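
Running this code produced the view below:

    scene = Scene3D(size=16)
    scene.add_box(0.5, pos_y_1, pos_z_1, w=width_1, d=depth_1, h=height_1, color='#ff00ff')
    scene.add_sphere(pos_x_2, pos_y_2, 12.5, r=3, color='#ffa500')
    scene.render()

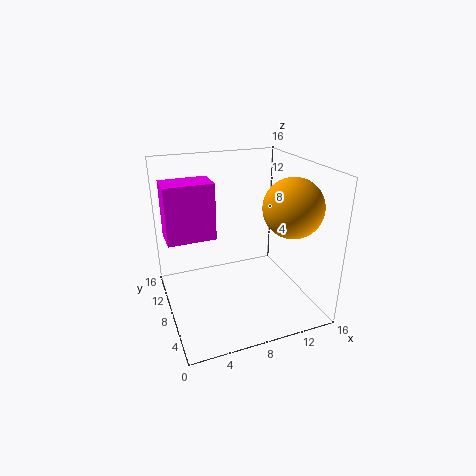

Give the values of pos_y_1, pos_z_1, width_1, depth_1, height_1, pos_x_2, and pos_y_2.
pos_y_1 = 9.5, pos_z_1 = 7.5, width_1 = 5.5, depth_1 = 3.5, height_1 = 6.5, pos_x_2 = 12, pos_y_2 = 3.5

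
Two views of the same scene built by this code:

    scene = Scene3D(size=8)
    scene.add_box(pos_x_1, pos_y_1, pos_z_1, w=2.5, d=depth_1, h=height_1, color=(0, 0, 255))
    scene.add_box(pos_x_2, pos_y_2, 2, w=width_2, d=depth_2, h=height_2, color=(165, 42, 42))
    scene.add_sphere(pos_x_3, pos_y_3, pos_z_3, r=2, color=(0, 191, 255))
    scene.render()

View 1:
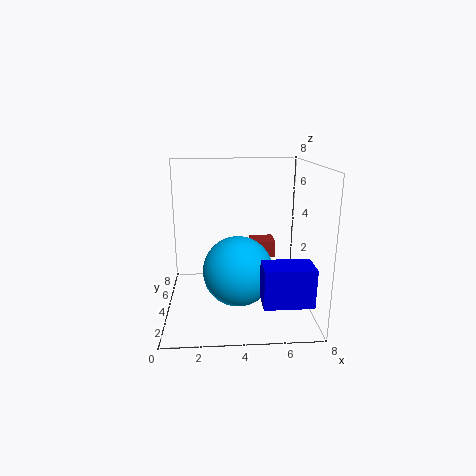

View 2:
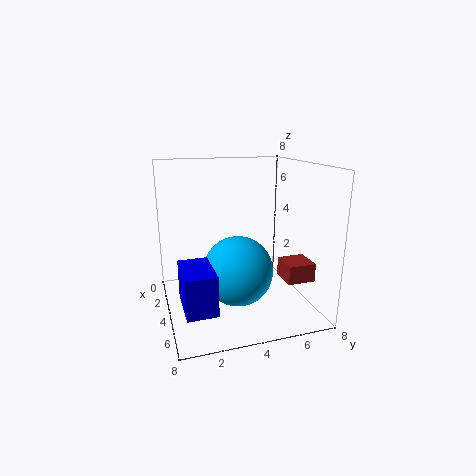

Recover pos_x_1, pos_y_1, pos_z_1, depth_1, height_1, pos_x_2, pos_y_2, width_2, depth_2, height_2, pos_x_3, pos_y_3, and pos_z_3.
pos_x_1 = 5; pos_y_1 = 0.5; pos_z_1 = 1.5; depth_1 = 1.5; height_1 = 2; pos_x_2 = 5; pos_y_2 = 6; width_2 = 1.5; depth_2 = 1.5; height_2 = 1; pos_x_3 = 4; pos_y_3 = 4; pos_z_3 = 2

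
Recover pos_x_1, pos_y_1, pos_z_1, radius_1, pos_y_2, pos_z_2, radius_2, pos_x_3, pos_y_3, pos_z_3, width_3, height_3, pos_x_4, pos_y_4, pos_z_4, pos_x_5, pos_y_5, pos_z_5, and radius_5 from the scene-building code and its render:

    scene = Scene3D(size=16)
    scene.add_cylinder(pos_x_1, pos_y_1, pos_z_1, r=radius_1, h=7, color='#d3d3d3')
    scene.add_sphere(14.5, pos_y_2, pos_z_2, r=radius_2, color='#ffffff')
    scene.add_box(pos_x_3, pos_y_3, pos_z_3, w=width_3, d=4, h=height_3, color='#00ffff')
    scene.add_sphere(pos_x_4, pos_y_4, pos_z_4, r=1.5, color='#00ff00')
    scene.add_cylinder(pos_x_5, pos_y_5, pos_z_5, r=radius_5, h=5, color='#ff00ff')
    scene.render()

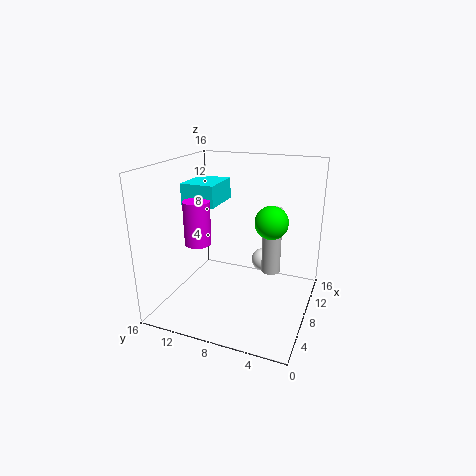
pos_x_1 = 7.5, pos_y_1 = 4, pos_z_1 = 5, radius_1 = 1, pos_y_2 = 7, pos_z_2 = 2.5, radius_2 = 1.5, pos_x_3 = 8, pos_y_3 = 11, pos_z_3 = 11, width_3 = 5, height_3 = 2.5, pos_x_4 = 3.5, pos_y_4 = 3, pos_z_4 = 12, pos_x_5 = 7, pos_y_5 = 12.5, pos_z_5 = 7, radius_5 = 1.5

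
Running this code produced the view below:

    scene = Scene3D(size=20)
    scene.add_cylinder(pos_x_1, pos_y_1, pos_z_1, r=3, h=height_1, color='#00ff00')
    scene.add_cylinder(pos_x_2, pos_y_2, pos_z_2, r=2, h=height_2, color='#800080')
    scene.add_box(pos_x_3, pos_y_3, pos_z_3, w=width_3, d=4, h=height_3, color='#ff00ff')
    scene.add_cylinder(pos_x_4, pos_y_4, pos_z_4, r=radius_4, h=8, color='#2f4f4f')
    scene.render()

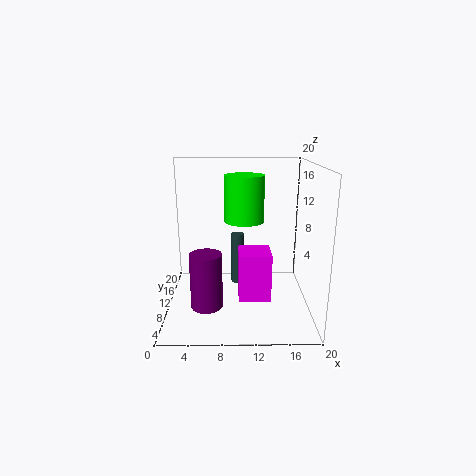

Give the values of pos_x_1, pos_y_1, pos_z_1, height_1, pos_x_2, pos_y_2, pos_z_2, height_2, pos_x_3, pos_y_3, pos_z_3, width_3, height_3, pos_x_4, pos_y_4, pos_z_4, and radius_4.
pos_x_1 = 11, pos_y_1 = 15, pos_z_1 = 11, height_1 = 7, pos_x_2 = 6, pos_y_2 = 4, pos_z_2 = 3, height_2 = 7, pos_x_3 = 10, pos_y_3 = 3, pos_z_3 = 4, width_3 = 4, height_3 = 6, pos_x_4 = 10, pos_y_4 = 15, pos_z_4 = 1, radius_4 = 1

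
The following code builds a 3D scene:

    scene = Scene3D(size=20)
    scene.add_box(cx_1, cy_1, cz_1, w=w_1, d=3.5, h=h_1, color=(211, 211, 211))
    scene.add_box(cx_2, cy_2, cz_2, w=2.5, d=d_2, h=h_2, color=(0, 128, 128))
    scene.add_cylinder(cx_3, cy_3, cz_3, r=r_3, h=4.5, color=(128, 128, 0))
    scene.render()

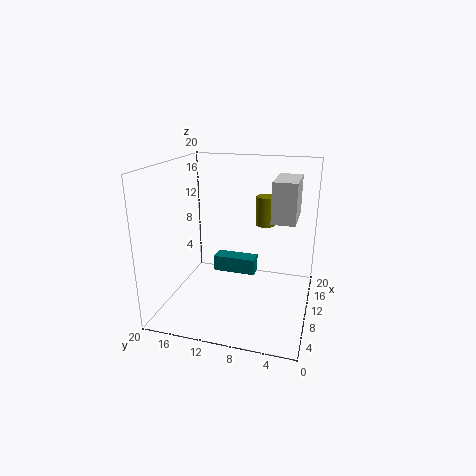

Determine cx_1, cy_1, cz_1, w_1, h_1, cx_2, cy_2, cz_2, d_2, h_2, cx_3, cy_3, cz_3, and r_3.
cx_1 = 12.5; cy_1 = 2.5; cz_1 = 11.5; w_1 = 7; h_1 = 6; cx_2 = 13.5; cy_2 = 8.5; cz_2 = 2.5; d_2 = 6.5; h_2 = 2.5; cx_3 = 16.5; cy_3 = 7.5; cz_3 = 10; r_3 = 1.5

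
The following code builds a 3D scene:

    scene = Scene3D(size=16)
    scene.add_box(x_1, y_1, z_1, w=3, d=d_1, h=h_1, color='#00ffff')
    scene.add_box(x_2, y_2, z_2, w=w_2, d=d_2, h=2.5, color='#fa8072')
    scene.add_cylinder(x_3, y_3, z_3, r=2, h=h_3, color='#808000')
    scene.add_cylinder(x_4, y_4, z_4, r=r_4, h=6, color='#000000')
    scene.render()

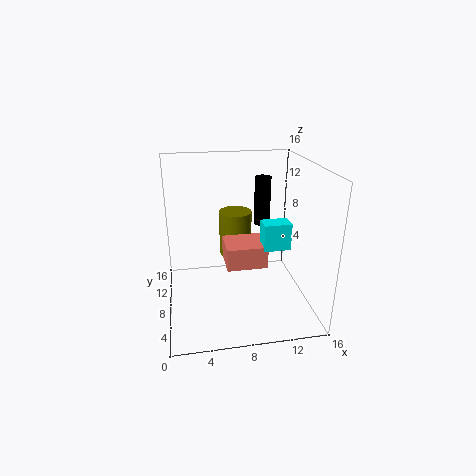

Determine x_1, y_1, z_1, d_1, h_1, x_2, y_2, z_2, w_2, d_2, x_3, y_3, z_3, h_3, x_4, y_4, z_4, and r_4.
x_1 = 10.5, y_1 = 6, z_1 = 7, d_1 = 2, h_1 = 3, x_2 = 6.5, y_2 = 6, z_2 = 5, w_2 = 4.5, d_2 = 4, x_3 = 8.5, y_3 = 12.5, z_3 = 4, h_3 = 5.5, x_4 = 12, y_4 = 13, z_4 = 7.5, r_4 = 1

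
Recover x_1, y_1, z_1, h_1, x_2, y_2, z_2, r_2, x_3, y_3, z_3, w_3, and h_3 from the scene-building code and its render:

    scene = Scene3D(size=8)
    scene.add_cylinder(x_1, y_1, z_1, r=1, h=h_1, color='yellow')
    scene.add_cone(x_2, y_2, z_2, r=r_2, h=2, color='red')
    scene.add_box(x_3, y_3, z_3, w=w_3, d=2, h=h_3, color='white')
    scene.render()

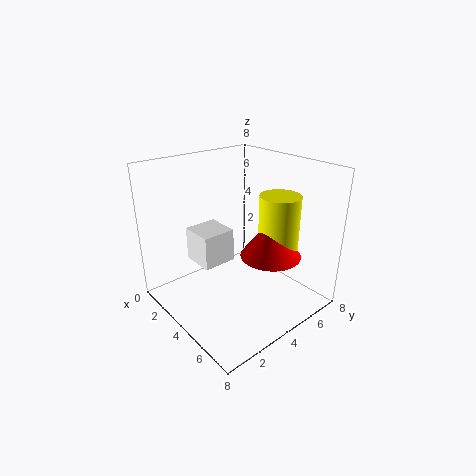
x_1 = 6.5; y_1 = 4.5; z_1 = 4; h_1 = 3; x_2 = 6.5; y_2 = 4; z_2 = 4; r_2 = 1.5; x_3 = 1; y_3 = 2.5; z_3 = 2; w_3 = 2; h_3 = 2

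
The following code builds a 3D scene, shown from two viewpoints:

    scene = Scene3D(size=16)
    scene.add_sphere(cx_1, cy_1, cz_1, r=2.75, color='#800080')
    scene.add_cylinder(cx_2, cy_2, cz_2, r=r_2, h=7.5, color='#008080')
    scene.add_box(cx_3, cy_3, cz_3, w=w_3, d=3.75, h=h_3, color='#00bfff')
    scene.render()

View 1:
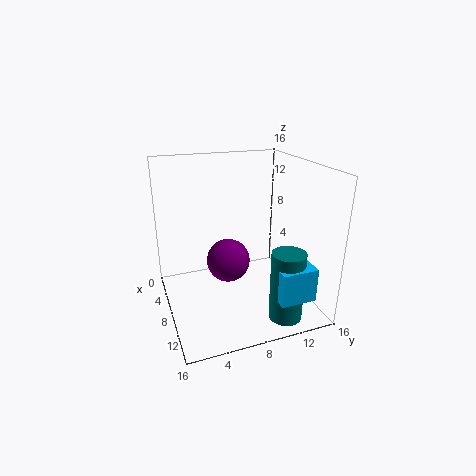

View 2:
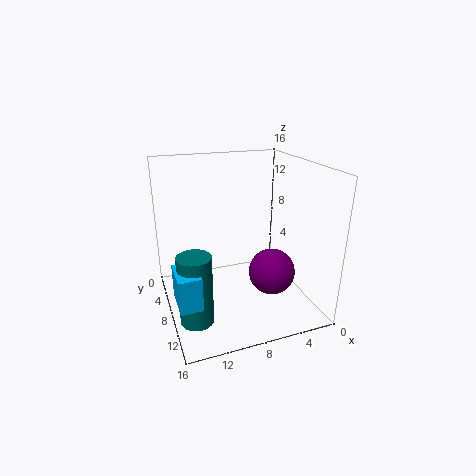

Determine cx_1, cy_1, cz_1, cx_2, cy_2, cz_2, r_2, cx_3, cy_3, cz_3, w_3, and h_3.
cx_1 = 3.75; cy_1 = 8.25; cz_1 = 3; cx_2 = 13.75; cy_2 = 11.25; cz_2 = 0.75; r_2 = 1.75; cx_3 = 13.5; cy_3 = 9.75; cz_3 = 3.5; w_3 = 2.25; h_3 = 3.5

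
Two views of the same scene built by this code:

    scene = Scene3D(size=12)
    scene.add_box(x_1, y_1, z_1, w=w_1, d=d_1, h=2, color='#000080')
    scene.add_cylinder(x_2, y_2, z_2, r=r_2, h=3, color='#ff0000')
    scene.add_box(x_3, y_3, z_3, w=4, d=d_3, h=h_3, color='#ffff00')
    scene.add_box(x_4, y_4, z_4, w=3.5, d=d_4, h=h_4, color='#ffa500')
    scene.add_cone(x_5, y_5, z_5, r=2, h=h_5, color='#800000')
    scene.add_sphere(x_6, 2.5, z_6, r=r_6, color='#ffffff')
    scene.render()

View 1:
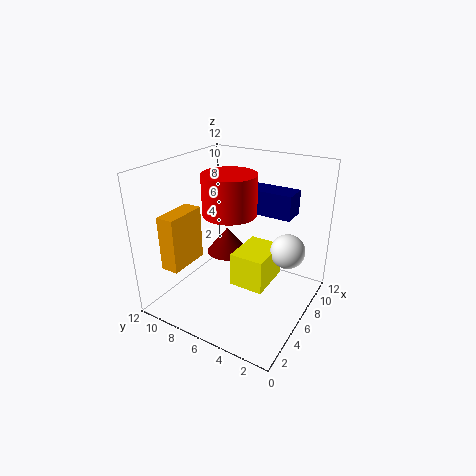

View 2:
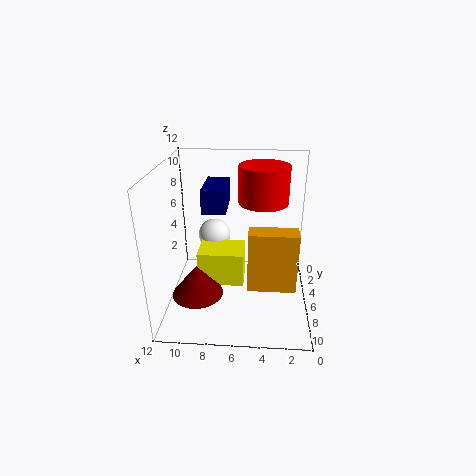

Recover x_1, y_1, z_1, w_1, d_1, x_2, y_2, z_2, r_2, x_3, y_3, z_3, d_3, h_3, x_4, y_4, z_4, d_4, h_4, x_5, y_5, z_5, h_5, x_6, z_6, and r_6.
x_1 = 7; y_1 = 2; z_1 = 8; w_1 = 2; d_1 = 4; x_2 = 4; y_2 = 5.5; z_2 = 9; r_2 = 2; x_3 = 5.5; y_3 = 3.5; z_3 = 1.5; d_3 = 3; h_3 = 3; x_4 = 1.5; y_4 = 9; z_4 = 4; d_4 = 1.5; h_4 = 4.5; x_5 = 9; y_5 = 9; z_5 = 2.5; h_5 = 2.5; x_6 = 8.5; z_6 = 4.5; r_6 = 1.5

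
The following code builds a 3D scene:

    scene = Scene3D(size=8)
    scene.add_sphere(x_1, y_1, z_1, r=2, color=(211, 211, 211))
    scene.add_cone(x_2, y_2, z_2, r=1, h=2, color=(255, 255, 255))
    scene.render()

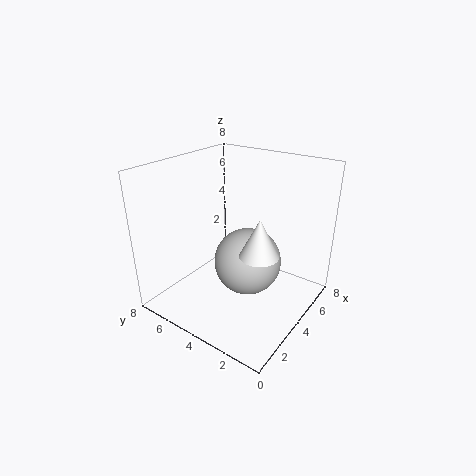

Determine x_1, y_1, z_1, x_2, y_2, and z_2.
x_1 = 5, y_1 = 4, z_1 = 2, x_2 = 3, y_2 = 2, z_2 = 4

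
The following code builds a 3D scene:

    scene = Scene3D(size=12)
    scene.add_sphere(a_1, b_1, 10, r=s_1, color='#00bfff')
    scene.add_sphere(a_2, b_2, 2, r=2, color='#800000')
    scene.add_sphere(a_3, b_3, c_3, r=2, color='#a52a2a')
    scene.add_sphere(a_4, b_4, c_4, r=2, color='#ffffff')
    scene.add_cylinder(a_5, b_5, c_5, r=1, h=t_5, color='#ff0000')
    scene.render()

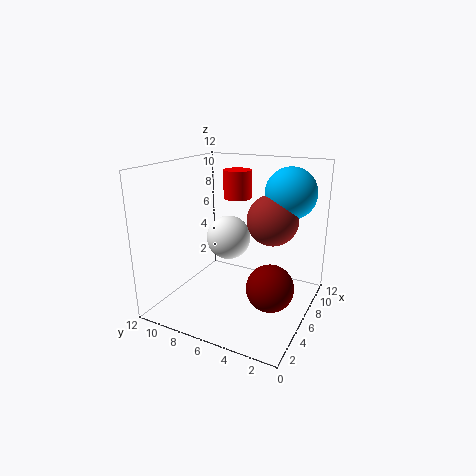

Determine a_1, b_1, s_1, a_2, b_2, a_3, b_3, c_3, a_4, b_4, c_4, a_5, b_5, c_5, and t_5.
a_1 = 7; b_1 = 2; s_1 = 2; a_2 = 6; b_2 = 3; a_3 = 6; b_3 = 3; c_3 = 8; a_4 = 8; b_4 = 8; c_4 = 5; a_5 = 4; b_5 = 5; c_5 = 10; t_5 = 2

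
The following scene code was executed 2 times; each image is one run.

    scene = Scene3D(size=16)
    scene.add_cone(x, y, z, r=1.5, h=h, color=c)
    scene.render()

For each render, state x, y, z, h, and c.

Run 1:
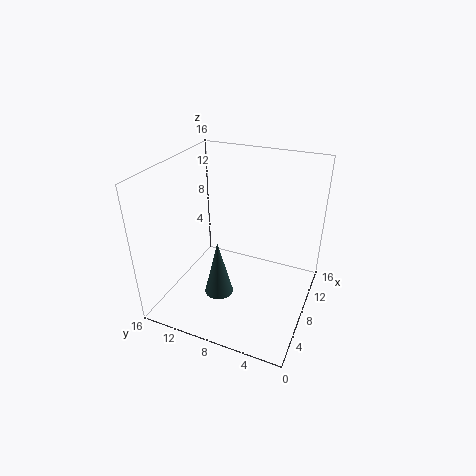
x = 4, y = 8.5, z = 3.5, h = 6, c = 'darkslategray'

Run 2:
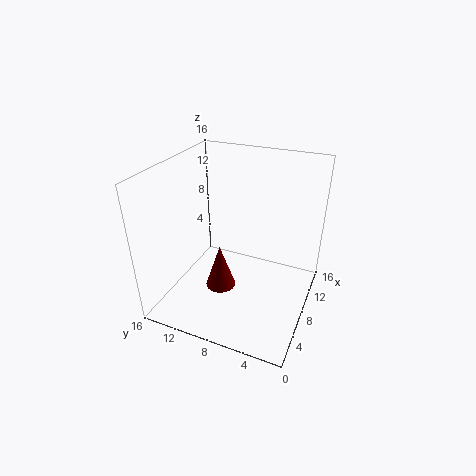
x = 3.5, y = 8, z = 5, h = 4.5, c = 'maroon'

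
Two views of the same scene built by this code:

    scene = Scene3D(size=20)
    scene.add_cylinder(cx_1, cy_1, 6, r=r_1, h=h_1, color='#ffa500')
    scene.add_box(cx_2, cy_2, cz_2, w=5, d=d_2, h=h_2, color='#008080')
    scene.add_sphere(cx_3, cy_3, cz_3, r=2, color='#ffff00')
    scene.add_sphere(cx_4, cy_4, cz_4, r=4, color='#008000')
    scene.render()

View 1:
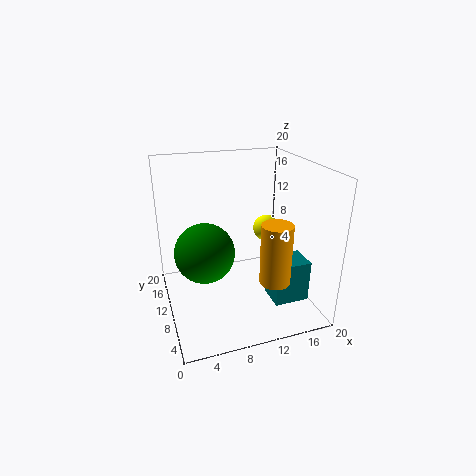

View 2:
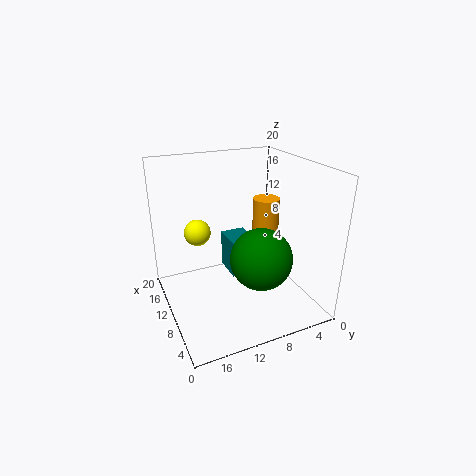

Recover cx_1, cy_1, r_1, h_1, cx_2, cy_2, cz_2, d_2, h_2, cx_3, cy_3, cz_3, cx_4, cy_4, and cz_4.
cx_1 = 13; cy_1 = 4; r_1 = 2; h_1 = 8; cx_2 = 14; cy_2 = 5; cz_2 = 1; d_2 = 4; h_2 = 6; cx_3 = 16; cy_3 = 14; cz_3 = 9; cx_4 = 5; cy_4 = 9; cz_4 = 9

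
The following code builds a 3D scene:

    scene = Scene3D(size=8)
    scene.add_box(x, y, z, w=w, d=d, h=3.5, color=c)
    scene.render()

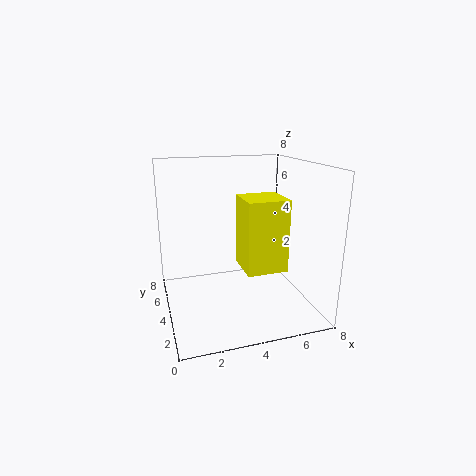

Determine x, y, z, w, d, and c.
x = 3.5, y = 0.75, z = 3.25, w = 2, d = 2, c = 'yellow'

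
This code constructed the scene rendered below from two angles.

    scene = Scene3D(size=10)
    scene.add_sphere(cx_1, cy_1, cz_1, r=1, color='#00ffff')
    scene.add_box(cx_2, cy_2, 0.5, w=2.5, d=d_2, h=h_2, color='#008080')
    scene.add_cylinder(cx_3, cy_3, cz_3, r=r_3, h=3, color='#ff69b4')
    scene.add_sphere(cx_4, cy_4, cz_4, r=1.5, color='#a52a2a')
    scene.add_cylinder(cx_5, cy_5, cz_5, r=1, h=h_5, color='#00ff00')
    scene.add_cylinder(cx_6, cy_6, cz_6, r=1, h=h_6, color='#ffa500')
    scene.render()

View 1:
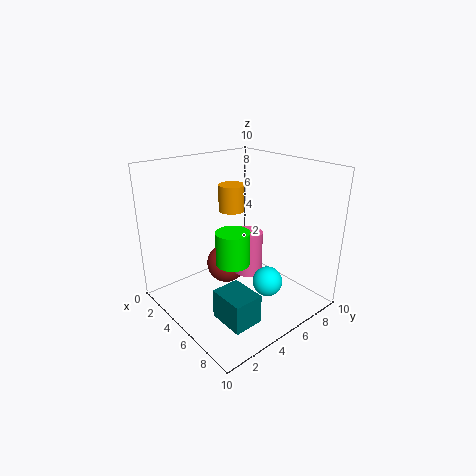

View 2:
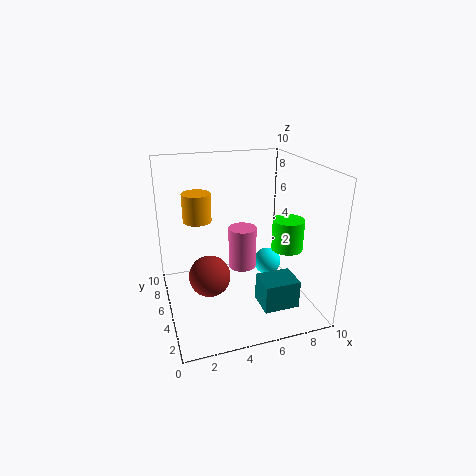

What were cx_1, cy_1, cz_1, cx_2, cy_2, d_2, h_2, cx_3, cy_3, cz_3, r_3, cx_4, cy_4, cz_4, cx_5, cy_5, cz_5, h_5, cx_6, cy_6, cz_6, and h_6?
cx_1 = 7.5
cy_1 = 5.5
cz_1 = 2.5
cx_2 = 6
cy_2 = 2
d_2 = 2
h_2 = 2
cx_3 = 5.5
cy_3 = 5.5
cz_3 = 2.5
r_3 = 1
cx_4 = 3
cy_4 = 5.5
cz_4 = 2
cx_5 = 7.5
cy_5 = 2.5
cz_5 = 5
h_5 = 2
cx_6 = 2.5
cy_6 = 6.5
cz_6 = 6
h_6 = 2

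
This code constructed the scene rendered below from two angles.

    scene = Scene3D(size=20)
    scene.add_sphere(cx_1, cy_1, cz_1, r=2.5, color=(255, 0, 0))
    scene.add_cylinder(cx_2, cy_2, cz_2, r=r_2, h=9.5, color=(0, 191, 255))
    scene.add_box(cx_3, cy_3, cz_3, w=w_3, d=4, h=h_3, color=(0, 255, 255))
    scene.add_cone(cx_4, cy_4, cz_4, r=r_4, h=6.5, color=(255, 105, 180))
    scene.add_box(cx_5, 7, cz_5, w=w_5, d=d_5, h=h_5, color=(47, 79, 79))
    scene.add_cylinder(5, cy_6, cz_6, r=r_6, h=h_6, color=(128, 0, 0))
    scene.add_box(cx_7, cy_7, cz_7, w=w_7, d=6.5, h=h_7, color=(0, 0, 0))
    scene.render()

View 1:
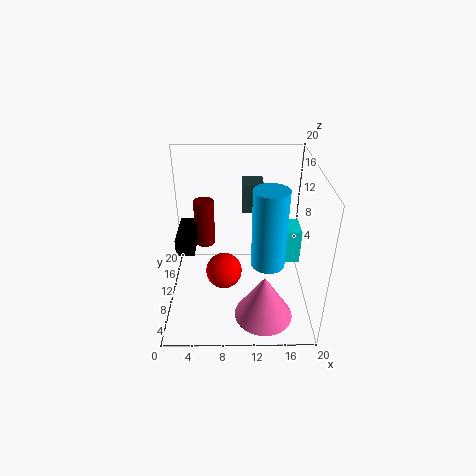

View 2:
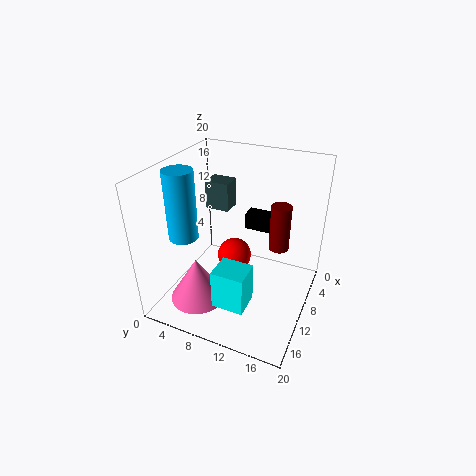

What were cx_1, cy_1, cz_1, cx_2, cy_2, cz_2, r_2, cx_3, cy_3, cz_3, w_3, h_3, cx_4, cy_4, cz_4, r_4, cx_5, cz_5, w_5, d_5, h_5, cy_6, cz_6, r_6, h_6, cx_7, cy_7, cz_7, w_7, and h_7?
cx_1 = 8; cy_1 = 8.5; cz_1 = 5.5; cx_2 = 13.5; cy_2 = 3.5; cz_2 = 10.5; r_2 = 2; cx_3 = 15.5; cy_3 = 10.5; cz_3 = 5.5; w_3 = 3.5; h_3 = 5; cx_4 = 13.5; cy_4 = 5; cz_4 = 0.5; r_4 = 4; cx_5 = 10.5; cz_5 = 15.5; w_5 = 2.5; d_5 = 3; h_5 = 3.5; cy_6 = 14.5; cz_6 = 6.5; r_6 = 1.5; h_6 = 7; cx_7 = 1.5; cy_7 = 8.5; cz_7 = 8; w_7 = 2.5; h_7 = 2.5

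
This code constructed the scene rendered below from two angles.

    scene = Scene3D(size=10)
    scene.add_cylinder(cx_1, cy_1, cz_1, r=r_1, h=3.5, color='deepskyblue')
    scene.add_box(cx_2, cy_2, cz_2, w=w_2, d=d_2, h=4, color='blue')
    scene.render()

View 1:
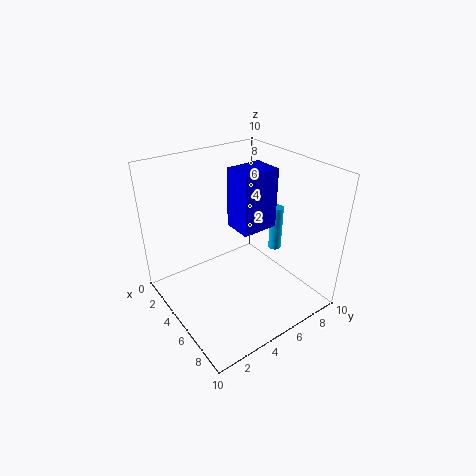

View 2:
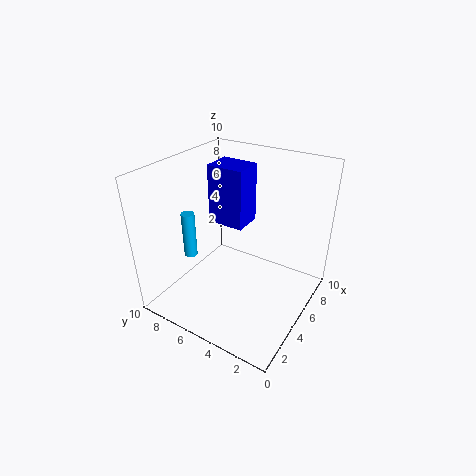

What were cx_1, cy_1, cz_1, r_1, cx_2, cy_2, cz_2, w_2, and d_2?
cx_1 = 4.5
cy_1 = 9
cz_1 = 2.5
r_1 = 0.5
cx_2 = 4.5
cy_2 = 4.5
cz_2 = 6
w_2 = 2
d_2 = 2.5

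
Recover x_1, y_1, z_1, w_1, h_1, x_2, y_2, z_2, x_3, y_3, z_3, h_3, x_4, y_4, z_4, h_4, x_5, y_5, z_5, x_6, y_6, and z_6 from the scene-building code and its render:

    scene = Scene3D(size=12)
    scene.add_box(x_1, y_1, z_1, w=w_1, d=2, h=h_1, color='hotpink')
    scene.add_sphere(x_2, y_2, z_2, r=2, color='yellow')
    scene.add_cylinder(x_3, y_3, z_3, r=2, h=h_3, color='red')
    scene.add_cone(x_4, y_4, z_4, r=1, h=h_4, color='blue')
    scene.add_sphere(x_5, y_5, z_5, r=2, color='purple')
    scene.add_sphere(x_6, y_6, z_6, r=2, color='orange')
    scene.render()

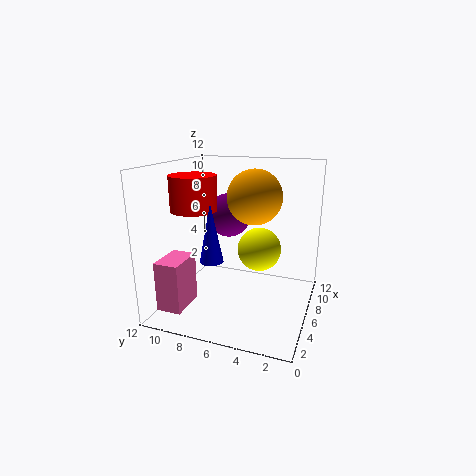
x_1 = 1, y_1 = 9, z_1 = 1, w_1 = 3, h_1 = 4, x_2 = 9, y_2 = 5, z_2 = 4, x_3 = 6, y_3 = 10, z_3 = 8, h_3 = 3, x_4 = 5, y_4 = 8, z_4 = 4, h_4 = 5, x_5 = 9, y_5 = 8, z_5 = 7, x_6 = 4, y_6 = 4, z_6 = 10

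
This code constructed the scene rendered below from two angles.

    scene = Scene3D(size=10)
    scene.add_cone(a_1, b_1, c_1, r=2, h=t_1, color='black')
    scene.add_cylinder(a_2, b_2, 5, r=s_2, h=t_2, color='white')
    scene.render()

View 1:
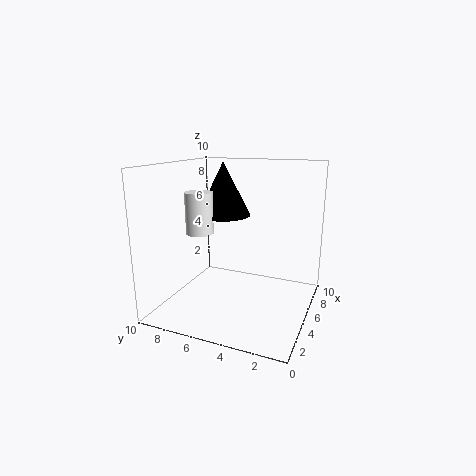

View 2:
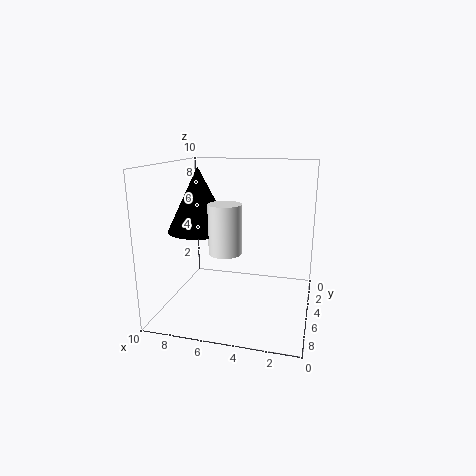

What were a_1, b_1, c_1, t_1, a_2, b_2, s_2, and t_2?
a_1 = 7, b_1 = 7, c_1 = 6, t_1 = 4, a_2 = 5, b_2 = 8, s_2 = 1, t_2 = 3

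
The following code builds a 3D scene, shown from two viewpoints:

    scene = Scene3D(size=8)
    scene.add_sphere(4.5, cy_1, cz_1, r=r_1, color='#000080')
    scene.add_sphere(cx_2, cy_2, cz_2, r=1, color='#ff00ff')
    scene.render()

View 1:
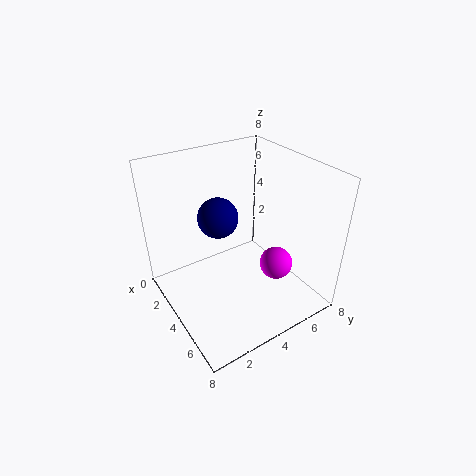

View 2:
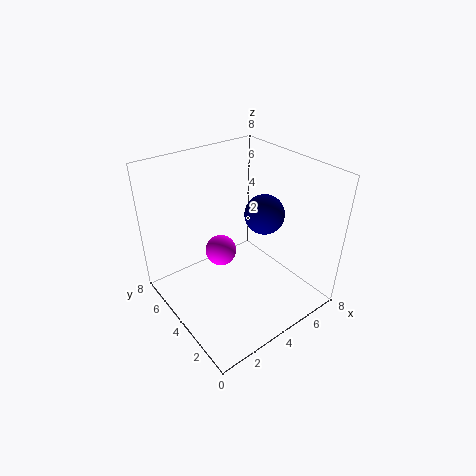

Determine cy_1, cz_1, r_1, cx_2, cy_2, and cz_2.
cy_1 = 2.5; cz_1 = 6; r_1 = 1; cx_2 = 4.5; cy_2 = 6.5; cz_2 = 1.5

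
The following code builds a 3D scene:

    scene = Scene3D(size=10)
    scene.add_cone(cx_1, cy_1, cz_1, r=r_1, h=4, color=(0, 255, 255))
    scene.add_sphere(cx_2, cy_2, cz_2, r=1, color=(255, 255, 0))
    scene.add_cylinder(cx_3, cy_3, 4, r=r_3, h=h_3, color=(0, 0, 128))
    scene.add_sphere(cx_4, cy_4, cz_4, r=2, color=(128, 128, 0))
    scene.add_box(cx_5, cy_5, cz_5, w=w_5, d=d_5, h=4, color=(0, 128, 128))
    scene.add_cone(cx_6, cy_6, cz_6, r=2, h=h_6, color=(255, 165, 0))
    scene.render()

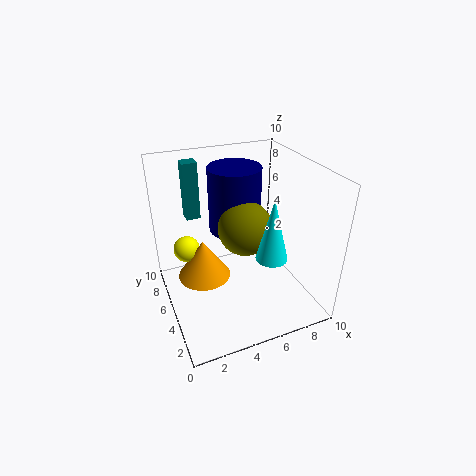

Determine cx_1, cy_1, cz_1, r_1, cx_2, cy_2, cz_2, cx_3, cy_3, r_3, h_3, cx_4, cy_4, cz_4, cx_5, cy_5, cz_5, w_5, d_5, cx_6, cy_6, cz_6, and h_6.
cx_1 = 6, cy_1 = 2, cz_1 = 5, r_1 = 1, cx_2 = 2, cy_2 = 8, cz_2 = 3, cx_3 = 6, cy_3 = 8, r_3 = 2, h_3 = 5, cx_4 = 6, cy_4 = 6, cz_4 = 5, cx_5 = 2, cy_5 = 7, cz_5 = 6, w_5 = 1, d_5 = 1, cx_6 = 3, cy_6 = 7, cz_6 = 1, h_6 = 3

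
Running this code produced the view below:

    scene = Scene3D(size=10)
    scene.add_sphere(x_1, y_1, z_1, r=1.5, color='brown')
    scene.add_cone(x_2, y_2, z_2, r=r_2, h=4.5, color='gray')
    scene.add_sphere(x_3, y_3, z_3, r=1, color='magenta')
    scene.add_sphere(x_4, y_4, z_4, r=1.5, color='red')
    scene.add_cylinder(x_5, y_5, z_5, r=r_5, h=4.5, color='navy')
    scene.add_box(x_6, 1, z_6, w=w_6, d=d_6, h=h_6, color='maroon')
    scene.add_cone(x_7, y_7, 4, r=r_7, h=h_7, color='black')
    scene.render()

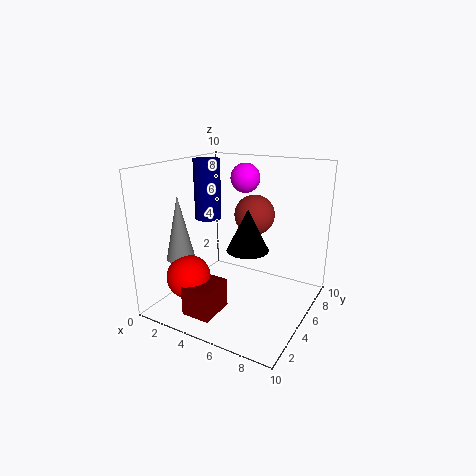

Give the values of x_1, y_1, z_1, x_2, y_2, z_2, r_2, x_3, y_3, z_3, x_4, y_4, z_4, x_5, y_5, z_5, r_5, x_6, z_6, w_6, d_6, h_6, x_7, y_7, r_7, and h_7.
x_1 = 5; y_1 = 7.5; z_1 = 6; x_2 = 1.5; y_2 = 3; z_2 = 3.5; r_2 = 1; x_3 = 5; y_3 = 6; z_3 = 9; x_4 = 2.5; y_4 = 2.5; z_4 = 2.5; x_5 = 1.5; y_5 = 6.5; z_5 = 5.5; r_5 = 1; x_6 = 3; z_6 = 0.5; w_6 = 2; d_6 = 2.5; h_6 = 2; x_7 = 5.5; y_7 = 5.5; r_7 = 1.5; h_7 = 3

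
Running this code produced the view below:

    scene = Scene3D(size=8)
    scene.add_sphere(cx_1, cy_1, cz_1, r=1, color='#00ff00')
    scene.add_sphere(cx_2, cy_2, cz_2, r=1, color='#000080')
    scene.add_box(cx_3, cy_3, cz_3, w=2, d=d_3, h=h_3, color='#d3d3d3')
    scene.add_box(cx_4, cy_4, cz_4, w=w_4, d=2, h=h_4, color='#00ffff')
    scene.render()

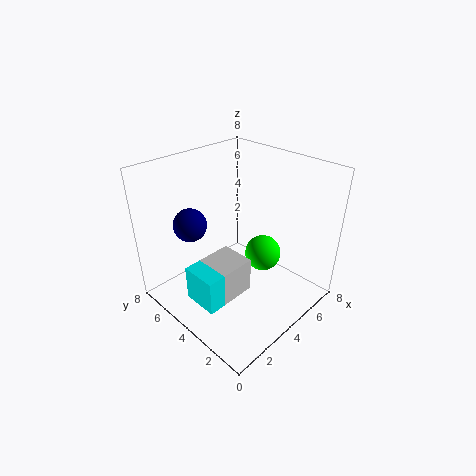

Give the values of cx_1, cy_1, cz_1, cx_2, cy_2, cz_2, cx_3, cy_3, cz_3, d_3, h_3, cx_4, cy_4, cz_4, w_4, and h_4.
cx_1 = 5
cy_1 = 3
cz_1 = 3
cx_2 = 3
cy_2 = 7
cz_2 = 4
cx_3 = 2
cy_3 = 3
cz_3 = 1
d_3 = 2
h_3 = 2
cx_4 = 1
cy_4 = 3
cz_4 = 1
w_4 = 2
h_4 = 2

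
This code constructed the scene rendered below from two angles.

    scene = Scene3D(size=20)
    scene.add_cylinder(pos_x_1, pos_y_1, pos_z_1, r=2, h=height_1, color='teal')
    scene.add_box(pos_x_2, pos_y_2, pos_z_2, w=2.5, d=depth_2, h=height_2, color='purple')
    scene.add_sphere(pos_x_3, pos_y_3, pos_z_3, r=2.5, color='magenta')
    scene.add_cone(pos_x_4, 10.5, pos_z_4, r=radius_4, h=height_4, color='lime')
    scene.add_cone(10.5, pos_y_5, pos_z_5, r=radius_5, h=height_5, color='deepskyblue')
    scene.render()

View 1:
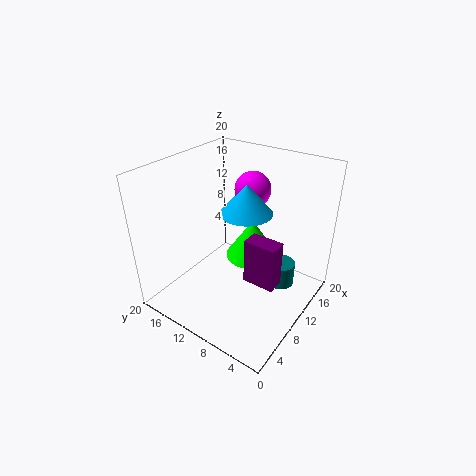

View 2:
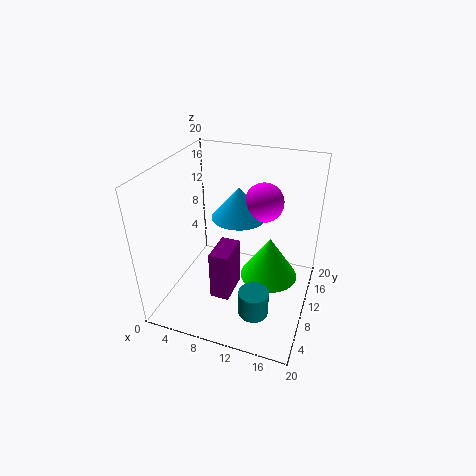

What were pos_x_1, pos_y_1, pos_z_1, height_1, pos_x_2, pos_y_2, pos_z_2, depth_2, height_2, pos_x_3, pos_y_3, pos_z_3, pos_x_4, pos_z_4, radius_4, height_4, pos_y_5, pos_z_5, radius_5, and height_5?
pos_x_1 = 14; pos_y_1 = 5; pos_z_1 = 2; height_1 = 3.5; pos_x_2 = 8.5; pos_y_2 = 3.5; pos_z_2 = 4.5; depth_2 = 4.5; height_2 = 6.5; pos_x_3 = 13.5; pos_y_3 = 10; pos_z_3 = 16; pos_x_4 = 14.5; pos_z_4 = 4.5; radius_4 = 4; height_4 = 6; pos_y_5 = 9; pos_z_5 = 14; radius_5 = 3.5; height_5 = 4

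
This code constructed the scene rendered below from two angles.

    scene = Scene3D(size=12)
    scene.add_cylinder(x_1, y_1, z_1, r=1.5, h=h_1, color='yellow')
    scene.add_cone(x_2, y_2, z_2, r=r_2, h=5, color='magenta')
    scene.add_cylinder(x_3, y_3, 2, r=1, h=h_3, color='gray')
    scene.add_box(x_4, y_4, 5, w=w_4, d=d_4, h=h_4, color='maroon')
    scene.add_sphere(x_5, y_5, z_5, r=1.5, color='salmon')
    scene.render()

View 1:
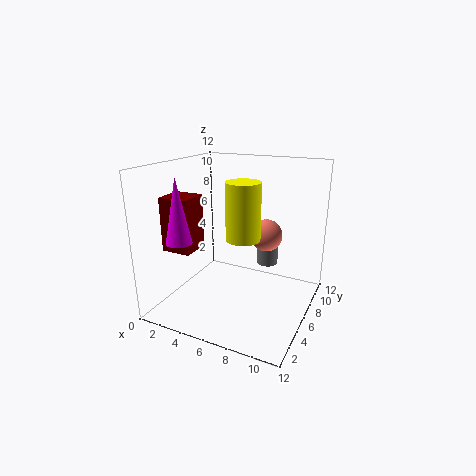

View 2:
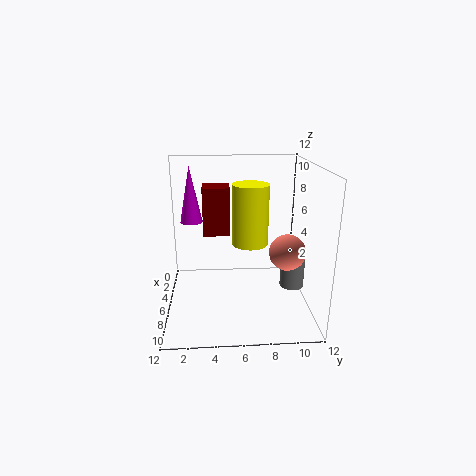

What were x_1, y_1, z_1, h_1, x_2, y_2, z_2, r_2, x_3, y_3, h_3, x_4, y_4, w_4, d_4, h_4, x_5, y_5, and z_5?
x_1 = 6; y_1 = 7; z_1 = 5.5; h_1 = 5; x_2 = 3; y_2 = 2; z_2 = 6.5; r_2 = 1; x_3 = 7; y_3 = 10.5; h_3 = 3; x_4 = 0.5; y_4 = 3; w_4 = 2.5; d_4 = 2.5; h_4 = 4.5; x_5 = 7; y_5 = 10; z_5 = 5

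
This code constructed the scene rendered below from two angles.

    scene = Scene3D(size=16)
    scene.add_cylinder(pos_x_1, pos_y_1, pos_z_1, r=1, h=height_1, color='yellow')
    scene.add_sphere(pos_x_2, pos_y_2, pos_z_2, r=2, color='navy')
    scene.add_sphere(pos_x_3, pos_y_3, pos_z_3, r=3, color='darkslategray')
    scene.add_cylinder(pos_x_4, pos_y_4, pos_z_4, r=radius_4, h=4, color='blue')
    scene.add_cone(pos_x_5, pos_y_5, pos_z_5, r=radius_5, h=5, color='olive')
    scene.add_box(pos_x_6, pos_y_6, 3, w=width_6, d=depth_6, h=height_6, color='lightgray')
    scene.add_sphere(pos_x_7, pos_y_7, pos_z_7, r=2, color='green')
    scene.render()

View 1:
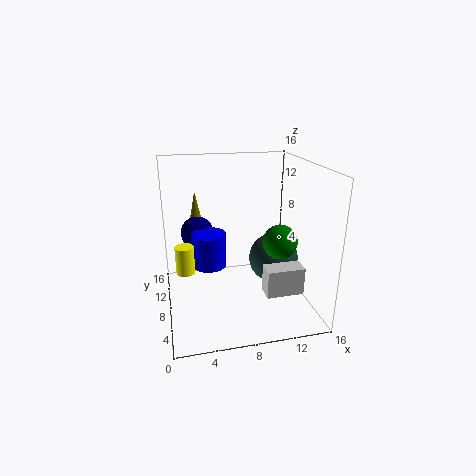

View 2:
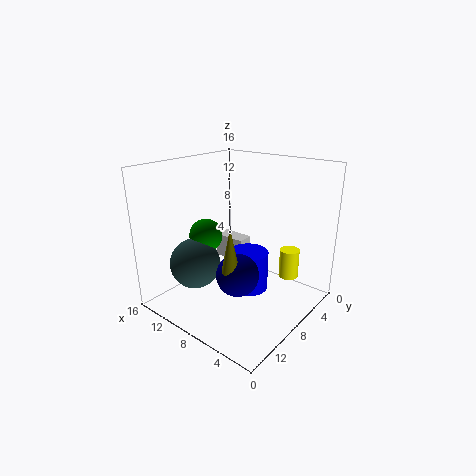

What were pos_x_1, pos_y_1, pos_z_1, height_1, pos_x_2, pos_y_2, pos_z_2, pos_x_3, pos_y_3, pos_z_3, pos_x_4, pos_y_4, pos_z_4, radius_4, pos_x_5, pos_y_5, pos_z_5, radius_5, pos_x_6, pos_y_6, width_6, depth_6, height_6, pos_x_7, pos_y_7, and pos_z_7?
pos_x_1 = 2
pos_y_1 = 7
pos_z_1 = 5
height_1 = 3
pos_x_2 = 4
pos_y_2 = 13
pos_z_2 = 7
pos_x_3 = 13
pos_y_3 = 10
pos_z_3 = 4
pos_x_4 = 5
pos_y_4 = 10
pos_z_4 = 4
radius_4 = 2
pos_x_5 = 4
pos_y_5 = 14
pos_z_5 = 7
radius_5 = 1
pos_x_6 = 10
pos_y_6 = 3
width_6 = 4
depth_6 = 2
height_6 = 3
pos_x_7 = 13
pos_y_7 = 8
pos_z_7 = 7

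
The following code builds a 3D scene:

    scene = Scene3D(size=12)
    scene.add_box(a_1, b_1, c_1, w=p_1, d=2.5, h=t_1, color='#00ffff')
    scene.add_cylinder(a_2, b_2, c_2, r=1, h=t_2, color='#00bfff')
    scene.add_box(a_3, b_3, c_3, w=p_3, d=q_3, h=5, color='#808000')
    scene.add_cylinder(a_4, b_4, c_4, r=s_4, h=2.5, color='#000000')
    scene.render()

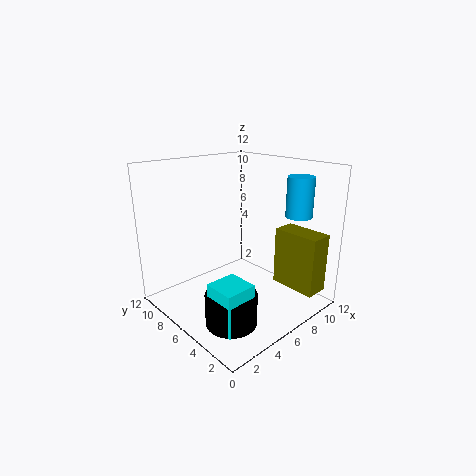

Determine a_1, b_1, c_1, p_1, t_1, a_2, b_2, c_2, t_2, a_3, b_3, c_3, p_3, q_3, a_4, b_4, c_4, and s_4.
a_1 = 1.5; b_1 = 2; c_1 = 0.5; p_1 = 2.5; t_1 = 3.5; a_2 = 8; b_2 = 1.5; c_2 = 8.5; t_2 = 3; a_3 = 9; b_3 = 0.5; c_3 = 1.5; p_3 = 2; q_3 = 4; a_4 = 3; b_4 = 3.5; c_4 = 0.5; s_4 = 2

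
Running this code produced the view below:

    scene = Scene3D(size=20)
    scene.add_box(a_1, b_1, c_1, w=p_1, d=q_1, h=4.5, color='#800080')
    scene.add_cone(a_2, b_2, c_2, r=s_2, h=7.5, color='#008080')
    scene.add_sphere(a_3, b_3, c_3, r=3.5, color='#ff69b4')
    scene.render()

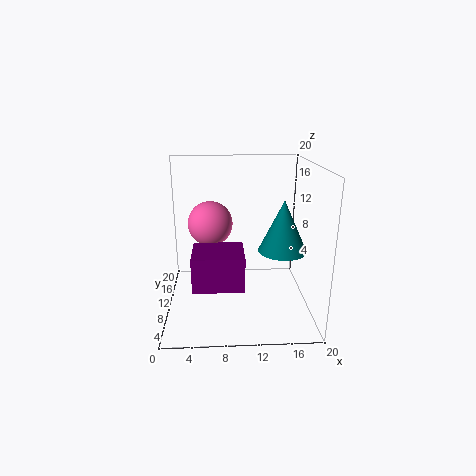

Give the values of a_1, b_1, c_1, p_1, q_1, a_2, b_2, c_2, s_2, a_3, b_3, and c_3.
a_1 = 4
b_1 = 3
c_1 = 5.5
p_1 = 6.5
q_1 = 5.5
a_2 = 16.5
b_2 = 11
c_2 = 7.5
s_2 = 3.5
a_3 = 6
b_3 = 16.5
c_3 = 10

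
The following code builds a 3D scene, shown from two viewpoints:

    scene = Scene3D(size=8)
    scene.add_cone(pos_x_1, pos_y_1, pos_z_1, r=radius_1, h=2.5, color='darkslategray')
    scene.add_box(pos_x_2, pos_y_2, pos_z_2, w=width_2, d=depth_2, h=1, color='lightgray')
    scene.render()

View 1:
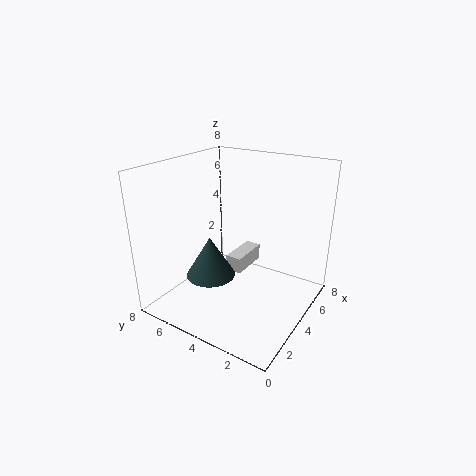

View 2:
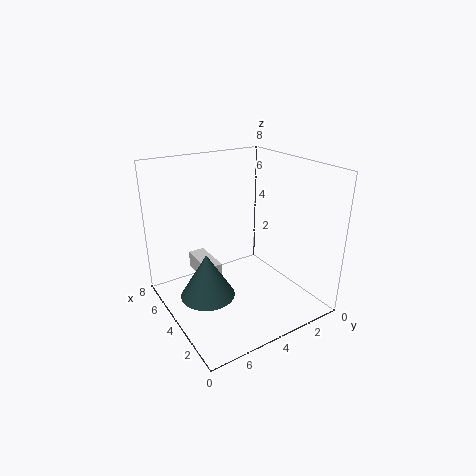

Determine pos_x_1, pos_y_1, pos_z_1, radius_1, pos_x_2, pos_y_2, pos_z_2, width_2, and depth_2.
pos_x_1 = 4; pos_y_1 = 6; pos_z_1 = 1; radius_1 = 1.5; pos_x_2 = 5; pos_y_2 = 4.5; pos_z_2 = 1; width_2 = 2.5; depth_2 = 1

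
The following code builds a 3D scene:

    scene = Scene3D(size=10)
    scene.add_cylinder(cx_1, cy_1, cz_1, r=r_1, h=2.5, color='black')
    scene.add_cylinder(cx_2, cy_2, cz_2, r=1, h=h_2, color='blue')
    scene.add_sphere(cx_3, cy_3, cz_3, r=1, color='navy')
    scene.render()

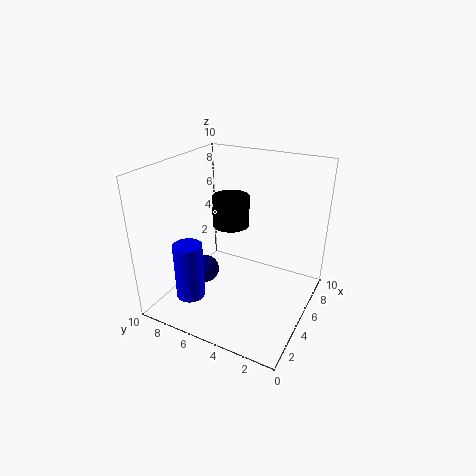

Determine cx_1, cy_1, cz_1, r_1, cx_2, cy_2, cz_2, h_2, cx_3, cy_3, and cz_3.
cx_1 = 8.5
cy_1 = 7.5
cz_1 = 4
r_1 = 1.5
cx_2 = 2.5
cy_2 = 7.5
cz_2 = 1
h_2 = 4
cx_3 = 4.5
cy_3 = 7.5
cz_3 = 2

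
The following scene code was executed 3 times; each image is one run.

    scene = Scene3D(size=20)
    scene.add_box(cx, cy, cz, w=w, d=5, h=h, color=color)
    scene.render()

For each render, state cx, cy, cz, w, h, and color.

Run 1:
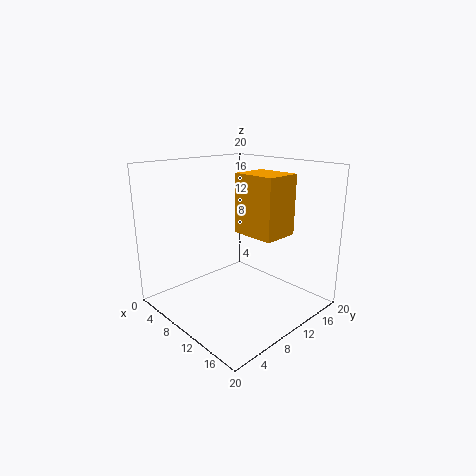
cx = 10, cy = 9.5, cz = 11, w = 6, h = 8, color = 'orange'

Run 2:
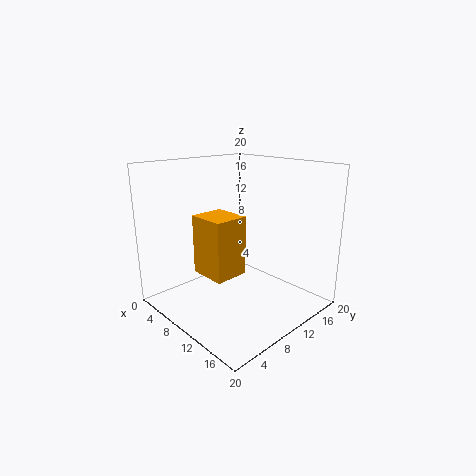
cx = 5, cy = 6, cz = 4.5, w = 5.5, h = 8.5, color = 'orange'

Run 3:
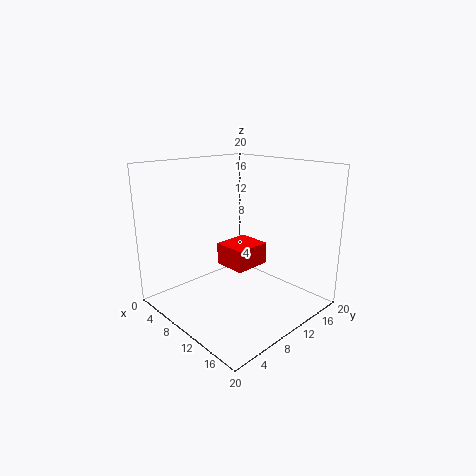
cx = 8.5, cy = 7.5, cz = 6.5, w = 4.5, h = 3, color = 'red'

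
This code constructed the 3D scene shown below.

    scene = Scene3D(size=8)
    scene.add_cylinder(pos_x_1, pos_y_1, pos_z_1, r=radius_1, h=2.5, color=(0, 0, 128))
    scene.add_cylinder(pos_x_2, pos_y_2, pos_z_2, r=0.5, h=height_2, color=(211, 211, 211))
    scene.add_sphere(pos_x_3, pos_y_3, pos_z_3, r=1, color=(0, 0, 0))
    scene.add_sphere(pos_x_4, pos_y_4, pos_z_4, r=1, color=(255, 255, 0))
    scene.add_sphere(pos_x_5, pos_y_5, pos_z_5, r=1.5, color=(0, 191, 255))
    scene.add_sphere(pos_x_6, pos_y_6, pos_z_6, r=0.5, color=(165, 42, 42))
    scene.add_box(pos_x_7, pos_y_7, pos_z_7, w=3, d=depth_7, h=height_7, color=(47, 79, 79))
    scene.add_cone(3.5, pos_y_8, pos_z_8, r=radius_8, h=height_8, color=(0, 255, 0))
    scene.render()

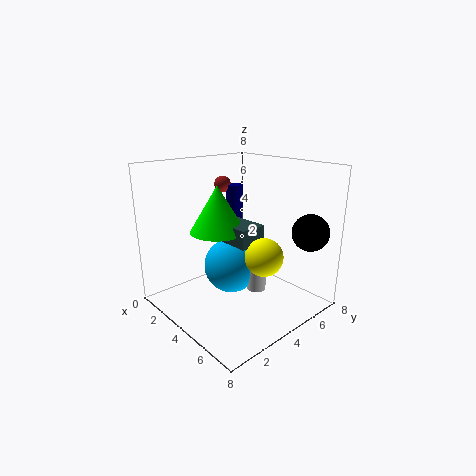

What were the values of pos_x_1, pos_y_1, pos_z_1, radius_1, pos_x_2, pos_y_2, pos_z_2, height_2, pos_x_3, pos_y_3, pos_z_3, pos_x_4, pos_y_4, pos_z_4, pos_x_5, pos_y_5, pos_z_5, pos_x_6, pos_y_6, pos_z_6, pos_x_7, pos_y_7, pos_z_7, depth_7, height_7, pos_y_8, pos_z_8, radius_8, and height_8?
pos_x_1 = 2, pos_y_1 = 5.5, pos_z_1 = 4, radius_1 = 0.5, pos_x_2 = 5.5, pos_y_2 = 4, pos_z_2 = 1.5, height_2 = 2, pos_x_3 = 7, pos_y_3 = 6.5, pos_z_3 = 4.5, pos_x_4 = 6, pos_y_4 = 4, pos_z_4 = 3.5, pos_x_5 = 4, pos_y_5 = 3.5, pos_z_5 = 2.5, pos_x_6 = 1.5, pos_y_6 = 5, pos_z_6 = 6.5, pos_x_7 = 2.5, pos_y_7 = 3, pos_z_7 = 4, depth_7 = 1.5, height_7 = 1, pos_y_8 = 3, pos_z_8 = 4.5, radius_8 = 1.5, height_8 = 2.5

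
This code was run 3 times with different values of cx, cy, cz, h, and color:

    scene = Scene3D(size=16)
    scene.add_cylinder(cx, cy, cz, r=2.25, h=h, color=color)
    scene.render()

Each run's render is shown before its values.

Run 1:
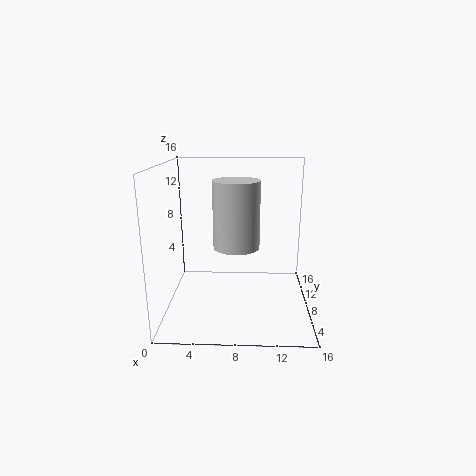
cx = 8; cy = 4; cz = 8.5; h = 6.5; color = 'lightgray'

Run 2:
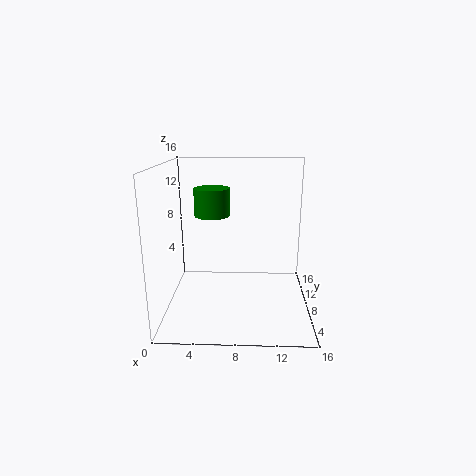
cx = 4.5; cy = 13.75; cz = 9; h = 3.5; color = 'green'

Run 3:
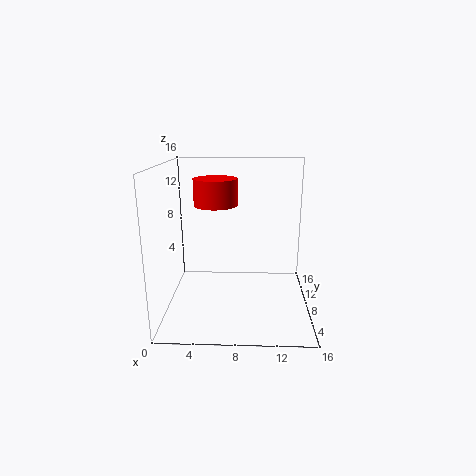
cx = 5.75; cy = 6.75; cz = 12; h = 2.75; color = 'red'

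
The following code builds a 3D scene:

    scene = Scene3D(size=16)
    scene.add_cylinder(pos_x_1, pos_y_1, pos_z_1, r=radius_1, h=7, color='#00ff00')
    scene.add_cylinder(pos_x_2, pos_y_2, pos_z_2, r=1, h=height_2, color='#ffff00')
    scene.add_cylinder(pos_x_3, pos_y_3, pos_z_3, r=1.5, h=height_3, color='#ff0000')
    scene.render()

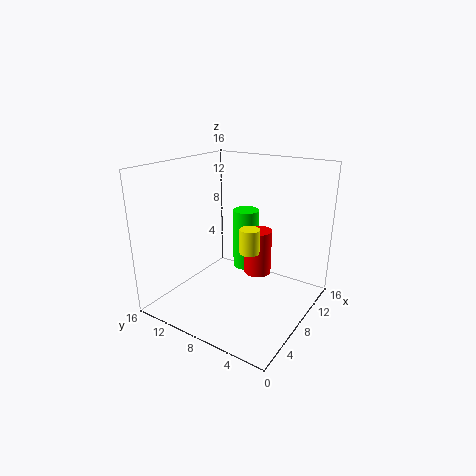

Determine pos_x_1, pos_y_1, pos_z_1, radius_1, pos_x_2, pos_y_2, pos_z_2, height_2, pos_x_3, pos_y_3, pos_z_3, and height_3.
pos_x_1 = 10.5; pos_y_1 = 8.5; pos_z_1 = 3.5; radius_1 = 1.5; pos_x_2 = 5.5; pos_y_2 = 5; pos_z_2 = 8; height_2 = 2.5; pos_x_3 = 9; pos_y_3 = 6; pos_z_3 = 4; height_3 = 5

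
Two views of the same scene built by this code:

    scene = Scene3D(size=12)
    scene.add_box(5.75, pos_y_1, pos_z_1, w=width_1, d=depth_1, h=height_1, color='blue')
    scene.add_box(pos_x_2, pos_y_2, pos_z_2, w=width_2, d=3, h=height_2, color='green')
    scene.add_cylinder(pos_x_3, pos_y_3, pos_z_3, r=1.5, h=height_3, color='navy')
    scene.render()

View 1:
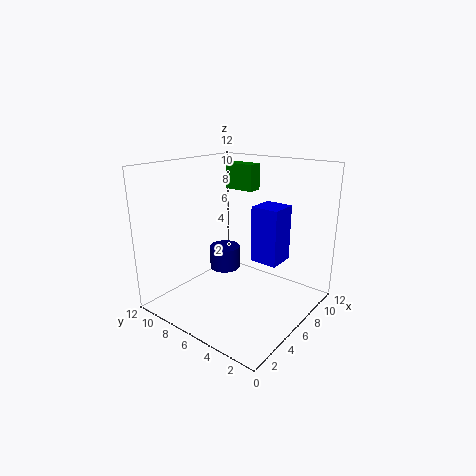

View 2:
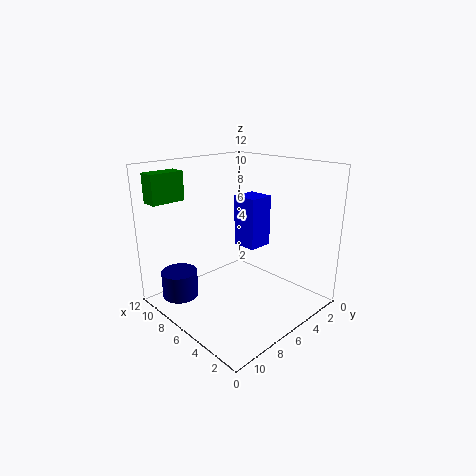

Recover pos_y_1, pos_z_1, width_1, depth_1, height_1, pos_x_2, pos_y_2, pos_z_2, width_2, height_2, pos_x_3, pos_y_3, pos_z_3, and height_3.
pos_y_1 = 2.25, pos_z_1 = 4.5, width_1 = 2.25, depth_1 = 2.25, height_1 = 4.5, pos_x_2 = 10.5, pos_y_2 = 8, pos_z_2 = 8.75, width_2 = 1.5, height_2 = 2.5, pos_x_3 = 9, pos_y_3 = 10, pos_z_3 = 1, height_3 = 2.25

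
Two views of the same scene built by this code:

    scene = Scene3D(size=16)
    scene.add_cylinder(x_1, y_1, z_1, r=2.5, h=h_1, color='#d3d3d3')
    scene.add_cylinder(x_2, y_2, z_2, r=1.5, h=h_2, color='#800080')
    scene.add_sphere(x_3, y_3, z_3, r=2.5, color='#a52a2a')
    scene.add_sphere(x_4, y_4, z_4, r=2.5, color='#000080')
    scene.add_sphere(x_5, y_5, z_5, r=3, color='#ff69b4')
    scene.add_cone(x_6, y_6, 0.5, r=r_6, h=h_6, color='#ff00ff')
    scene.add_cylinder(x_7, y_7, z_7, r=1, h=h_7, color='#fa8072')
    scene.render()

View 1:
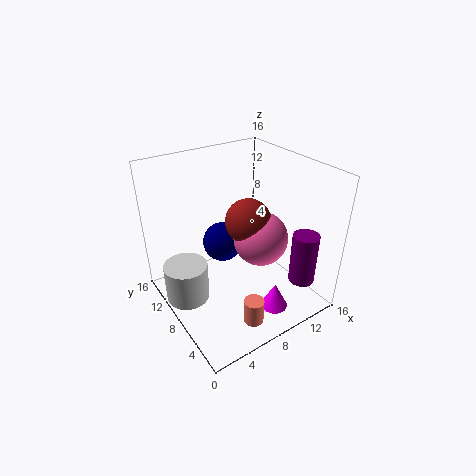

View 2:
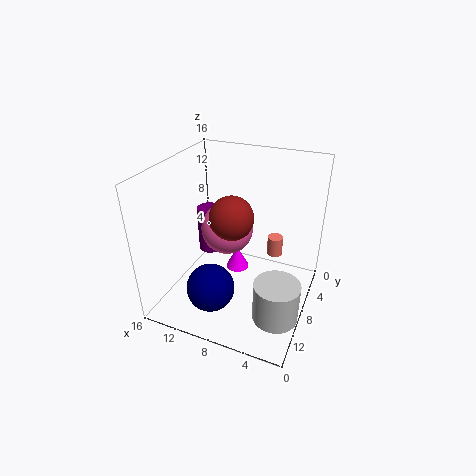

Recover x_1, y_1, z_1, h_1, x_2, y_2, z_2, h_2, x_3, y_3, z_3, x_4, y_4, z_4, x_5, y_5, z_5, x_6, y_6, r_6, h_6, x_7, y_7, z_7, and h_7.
x_1 = 2.5, y_1 = 10.5, z_1 = 0.5, h_1 = 4.5, x_2 = 14, y_2 = 3.5, z_2 = 2.5, h_2 = 6, x_3 = 9, y_3 = 7.5, z_3 = 10, x_4 = 9, y_4 = 13, z_4 = 4.5, x_5 = 10, y_5 = 6.5, z_5 = 8, x_6 = 10, y_6 = 3.5, r_6 = 1.5, h_6 = 3, x_7 = 5.5, y_7 = 1.5, z_7 = 2.5, h_7 = 2.5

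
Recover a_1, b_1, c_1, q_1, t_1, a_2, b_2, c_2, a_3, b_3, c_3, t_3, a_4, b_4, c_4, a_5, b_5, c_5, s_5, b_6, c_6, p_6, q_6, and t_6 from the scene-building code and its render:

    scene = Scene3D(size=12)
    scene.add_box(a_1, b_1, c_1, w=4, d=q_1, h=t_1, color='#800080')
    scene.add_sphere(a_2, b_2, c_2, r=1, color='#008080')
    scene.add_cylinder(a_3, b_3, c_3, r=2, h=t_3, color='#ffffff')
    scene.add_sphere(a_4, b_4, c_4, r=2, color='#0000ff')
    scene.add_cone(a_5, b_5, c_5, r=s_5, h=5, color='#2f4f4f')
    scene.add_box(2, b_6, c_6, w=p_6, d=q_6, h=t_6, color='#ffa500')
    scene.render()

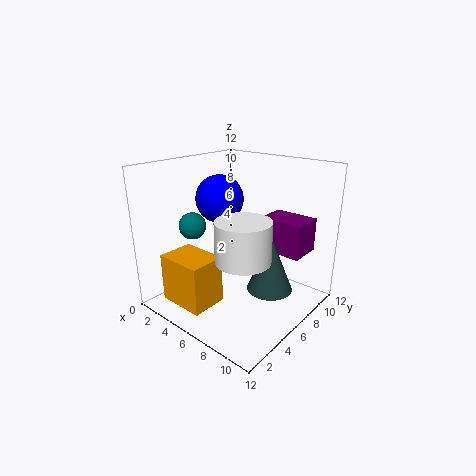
a_1 = 6
b_1 = 9
c_1 = 4
q_1 = 3
t_1 = 3
a_2 = 5
b_2 = 2
c_2 = 8
a_3 = 9
b_3 = 3
c_3 = 6
t_3 = 3
a_4 = 4
b_4 = 6
c_4 = 9
a_5 = 8
b_5 = 8
c_5 = 1
s_5 = 2
b_6 = 1
c_6 = 1
p_6 = 4
q_6 = 3
t_6 = 4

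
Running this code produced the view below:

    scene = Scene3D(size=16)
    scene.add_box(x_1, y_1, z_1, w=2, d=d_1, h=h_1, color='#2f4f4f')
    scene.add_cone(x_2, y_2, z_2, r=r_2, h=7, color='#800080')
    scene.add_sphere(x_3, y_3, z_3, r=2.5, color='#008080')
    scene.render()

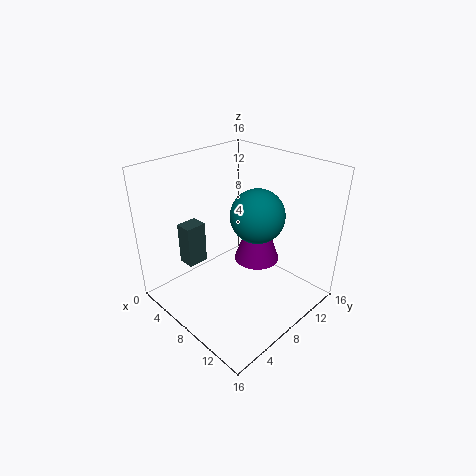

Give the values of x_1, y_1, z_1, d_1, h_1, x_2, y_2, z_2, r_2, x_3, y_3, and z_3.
x_1 = 1.5; y_1 = 4.5; z_1 = 3.5; d_1 = 2.5; h_1 = 5; x_2 = 9.5; y_2 = 9.5; z_2 = 5.5; r_2 = 2.5; x_3 = 12.5; y_3 = 6; z_3 = 13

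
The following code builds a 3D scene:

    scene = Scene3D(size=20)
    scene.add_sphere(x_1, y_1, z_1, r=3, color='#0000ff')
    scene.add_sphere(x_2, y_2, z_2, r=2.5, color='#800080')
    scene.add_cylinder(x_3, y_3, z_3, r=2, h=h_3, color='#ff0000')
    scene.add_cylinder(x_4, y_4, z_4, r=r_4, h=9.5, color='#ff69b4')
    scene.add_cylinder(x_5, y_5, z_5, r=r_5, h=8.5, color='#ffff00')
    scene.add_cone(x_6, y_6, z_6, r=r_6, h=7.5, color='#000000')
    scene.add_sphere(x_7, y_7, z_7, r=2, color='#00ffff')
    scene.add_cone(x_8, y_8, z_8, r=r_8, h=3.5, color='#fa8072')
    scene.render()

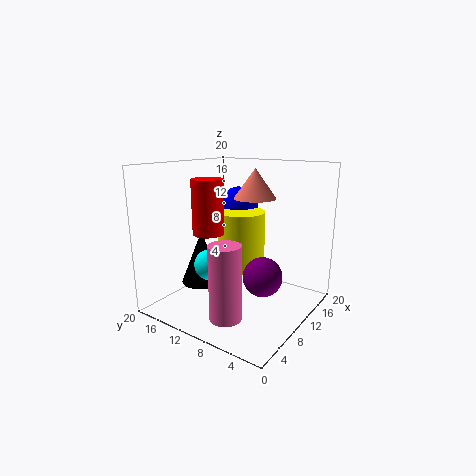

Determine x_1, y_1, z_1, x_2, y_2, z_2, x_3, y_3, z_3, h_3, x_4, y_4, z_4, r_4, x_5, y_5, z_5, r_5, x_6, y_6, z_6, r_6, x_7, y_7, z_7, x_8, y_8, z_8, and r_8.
x_1 = 16, y_1 = 14, z_1 = 13, x_2 = 7.5, y_2 = 4.5, z_2 = 6.5, x_3 = 5.5, y_3 = 11.5, z_3 = 11.5, h_3 = 7, x_4 = 3, y_4 = 7, z_4 = 2, r_4 = 2, x_5 = 13, y_5 = 11.5, z_5 = 4.5, r_5 = 3.5, x_6 = 8, y_6 = 15, z_6 = 3, r_6 = 3, x_7 = 5, y_7 = 11, z_7 = 7.5, x_8 = 7, y_8 = 5.5, z_8 = 16.5, r_8 = 2.5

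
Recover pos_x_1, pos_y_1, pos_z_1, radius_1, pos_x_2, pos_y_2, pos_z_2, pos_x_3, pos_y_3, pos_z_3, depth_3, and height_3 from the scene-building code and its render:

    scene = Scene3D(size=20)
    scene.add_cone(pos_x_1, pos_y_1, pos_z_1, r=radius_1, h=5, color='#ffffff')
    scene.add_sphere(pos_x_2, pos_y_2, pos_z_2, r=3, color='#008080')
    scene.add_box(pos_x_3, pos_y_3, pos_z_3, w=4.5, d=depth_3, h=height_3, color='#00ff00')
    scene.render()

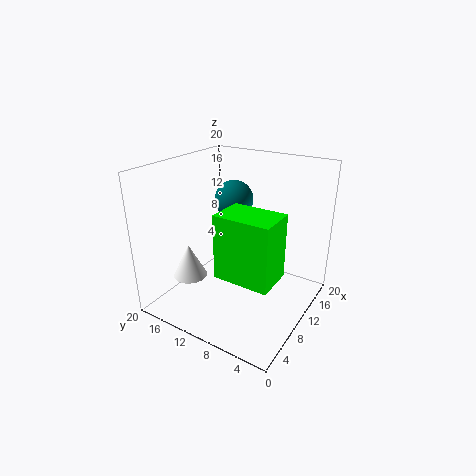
pos_x_1 = 7.5; pos_y_1 = 17; pos_z_1 = 3; radius_1 = 2.5; pos_x_2 = 16; pos_y_2 = 14.5; pos_z_2 = 13; pos_x_3 = 1; pos_y_3 = 1; pos_z_3 = 9.5; depth_3 = 6.5; height_3 = 7.5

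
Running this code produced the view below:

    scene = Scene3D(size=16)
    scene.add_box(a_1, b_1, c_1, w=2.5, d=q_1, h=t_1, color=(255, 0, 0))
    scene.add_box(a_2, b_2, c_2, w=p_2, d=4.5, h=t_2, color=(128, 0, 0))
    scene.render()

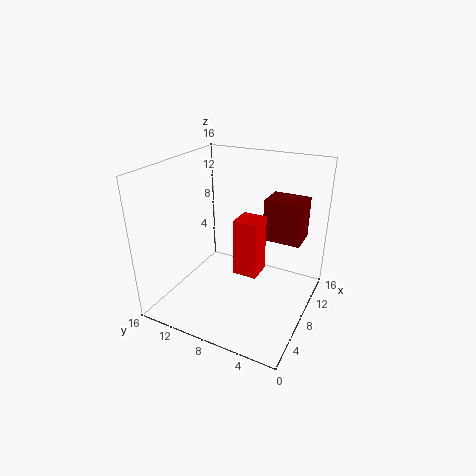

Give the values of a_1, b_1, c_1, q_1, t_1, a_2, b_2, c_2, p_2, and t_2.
a_1 = 5
b_1 = 4.5
c_1 = 5.5
q_1 = 2.5
t_1 = 6
a_2 = 11.5
b_2 = 2
c_2 = 6.5
p_2 = 3.5
t_2 = 5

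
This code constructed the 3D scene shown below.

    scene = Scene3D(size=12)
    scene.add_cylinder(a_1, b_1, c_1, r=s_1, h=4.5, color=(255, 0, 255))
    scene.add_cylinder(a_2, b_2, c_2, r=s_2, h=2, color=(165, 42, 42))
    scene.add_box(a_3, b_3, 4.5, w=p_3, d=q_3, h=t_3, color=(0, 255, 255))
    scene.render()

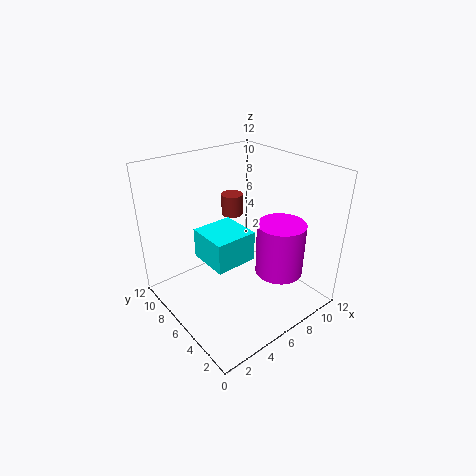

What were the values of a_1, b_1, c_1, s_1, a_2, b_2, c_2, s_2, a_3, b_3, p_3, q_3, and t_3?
a_1 = 8.5
b_1 = 3.5
c_1 = 3
s_1 = 2
a_2 = 8.5
b_2 = 10
c_2 = 6
s_2 = 1
a_3 = 3
b_3 = 4.5
p_3 = 3.5
q_3 = 3.5
t_3 = 2.5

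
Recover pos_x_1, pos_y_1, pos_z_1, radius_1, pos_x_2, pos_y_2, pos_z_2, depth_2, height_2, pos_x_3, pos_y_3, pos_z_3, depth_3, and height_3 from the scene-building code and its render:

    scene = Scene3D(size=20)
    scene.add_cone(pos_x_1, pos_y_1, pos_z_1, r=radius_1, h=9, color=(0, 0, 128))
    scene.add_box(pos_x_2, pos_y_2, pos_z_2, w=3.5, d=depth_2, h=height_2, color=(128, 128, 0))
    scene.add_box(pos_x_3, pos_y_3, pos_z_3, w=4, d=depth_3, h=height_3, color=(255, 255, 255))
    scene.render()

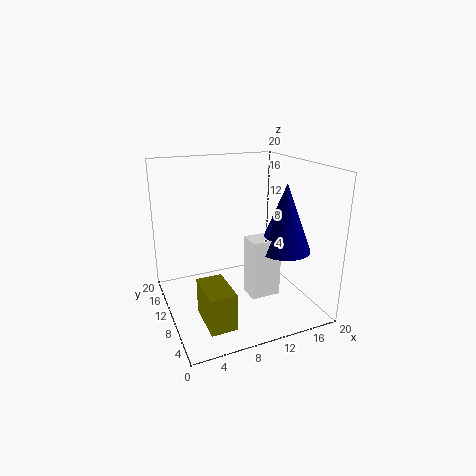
pos_x_1 = 15
pos_y_1 = 6
pos_z_1 = 9
radius_1 = 3.5
pos_x_2 = 3.5
pos_y_2 = 3
pos_z_2 = 0.5
depth_2 = 6
height_2 = 5
pos_x_3 = 10
pos_y_3 = 5
pos_z_3 = 3
depth_3 = 3
height_3 = 8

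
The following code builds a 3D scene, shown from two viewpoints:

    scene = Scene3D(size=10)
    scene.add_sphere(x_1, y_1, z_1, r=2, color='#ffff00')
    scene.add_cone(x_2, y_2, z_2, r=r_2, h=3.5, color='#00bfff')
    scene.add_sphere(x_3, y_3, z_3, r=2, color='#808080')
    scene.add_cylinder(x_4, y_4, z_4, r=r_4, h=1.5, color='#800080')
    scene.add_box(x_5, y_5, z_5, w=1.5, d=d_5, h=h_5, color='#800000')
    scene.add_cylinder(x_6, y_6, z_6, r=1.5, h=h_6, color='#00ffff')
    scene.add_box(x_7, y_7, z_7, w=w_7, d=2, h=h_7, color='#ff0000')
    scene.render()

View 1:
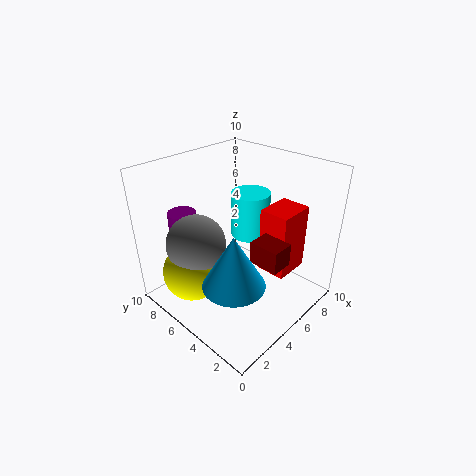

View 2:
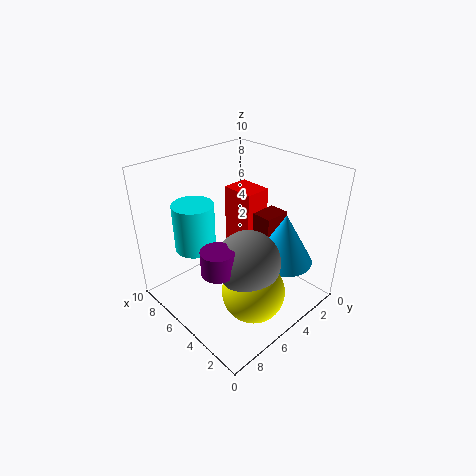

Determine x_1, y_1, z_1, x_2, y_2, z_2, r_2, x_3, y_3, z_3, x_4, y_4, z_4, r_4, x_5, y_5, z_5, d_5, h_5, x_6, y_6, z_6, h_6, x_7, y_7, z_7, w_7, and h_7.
x_1 = 2; y_1 = 6.5; z_1 = 3; x_2 = 2.5; y_2 = 3; z_2 = 3.5; r_2 = 2; x_3 = 2.5; y_3 = 6.5; z_3 = 5; x_4 = 3; y_4 = 8.5; z_4 = 5; r_4 = 1; x_5 = 4; y_5 = 1; z_5 = 4.5; d_5 = 2; h_5 = 1.5; x_6 = 8; y_6 = 6.5; z_6 = 3.5; h_6 = 3.5; x_7 = 5.5; y_7 = 1.5; z_7 = 3; w_7 = 2.5; h_7 = 4.5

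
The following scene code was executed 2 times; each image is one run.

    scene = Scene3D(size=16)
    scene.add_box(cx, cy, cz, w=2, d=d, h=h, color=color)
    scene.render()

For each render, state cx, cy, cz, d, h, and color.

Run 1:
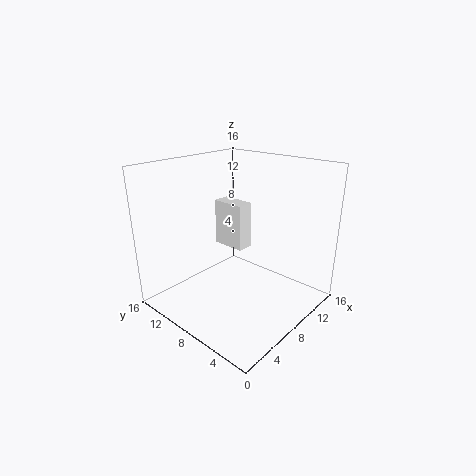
cx = 9.5
cy = 9
cz = 5.5
d = 4
h = 5.5
color = 'white'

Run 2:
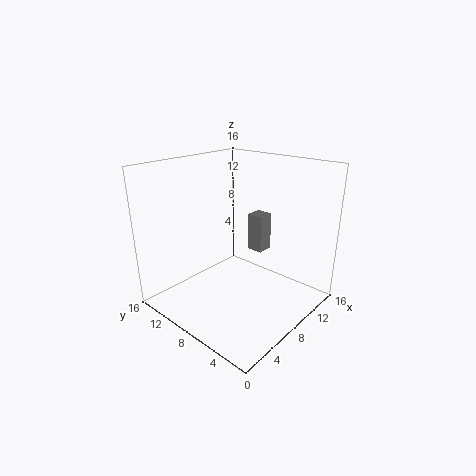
cx = 11.5
cy = 7.5
cz = 5
d = 2
h = 4.5
color = 'gray'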